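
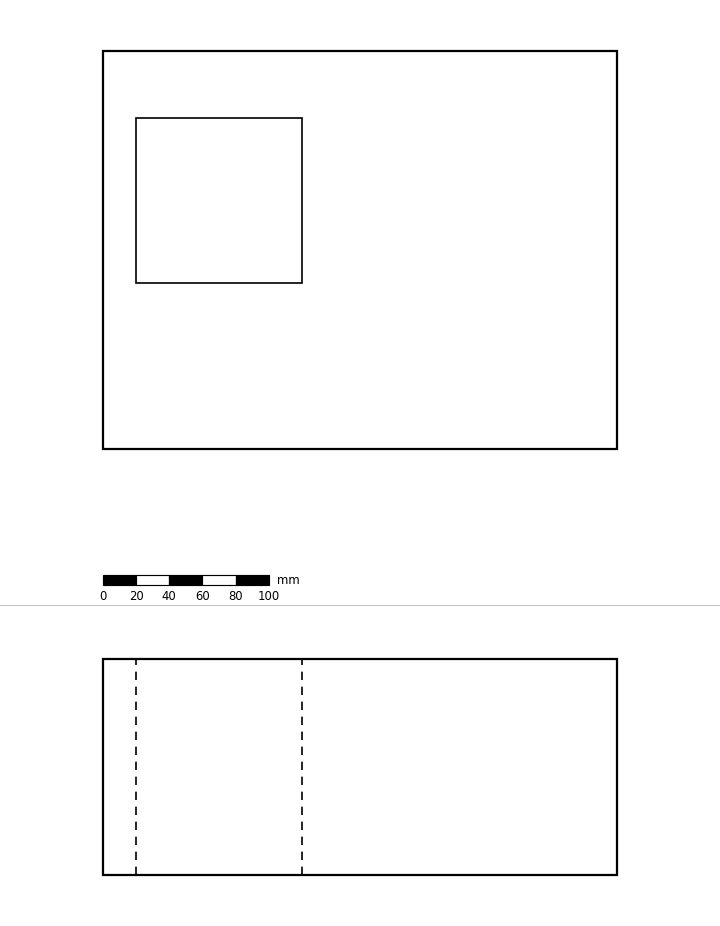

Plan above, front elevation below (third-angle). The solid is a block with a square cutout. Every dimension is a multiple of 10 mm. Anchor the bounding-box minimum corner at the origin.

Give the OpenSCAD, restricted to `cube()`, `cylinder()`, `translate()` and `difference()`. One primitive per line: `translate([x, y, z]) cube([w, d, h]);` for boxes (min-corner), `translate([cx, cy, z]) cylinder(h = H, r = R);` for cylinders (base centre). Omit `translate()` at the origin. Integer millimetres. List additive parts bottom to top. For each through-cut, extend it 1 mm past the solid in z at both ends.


difference() {
  cube([310, 240, 130]);
  translate([20, 100, -1]) cube([100, 100, 132]);
}


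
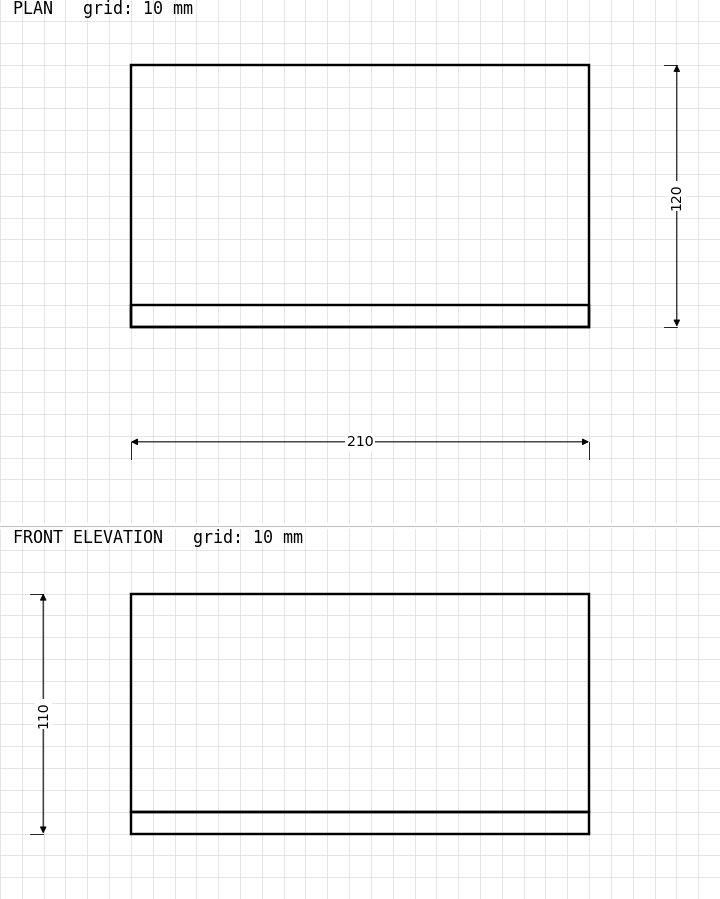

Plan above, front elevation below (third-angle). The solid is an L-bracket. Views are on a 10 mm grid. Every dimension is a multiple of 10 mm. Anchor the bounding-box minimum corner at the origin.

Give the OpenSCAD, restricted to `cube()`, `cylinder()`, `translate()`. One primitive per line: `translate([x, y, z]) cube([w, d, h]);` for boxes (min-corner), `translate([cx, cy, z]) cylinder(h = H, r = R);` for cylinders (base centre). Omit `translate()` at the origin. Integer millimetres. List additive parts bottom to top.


cube([210, 120, 10]);
translate([0, 0, 10]) cube([210, 10, 100]);


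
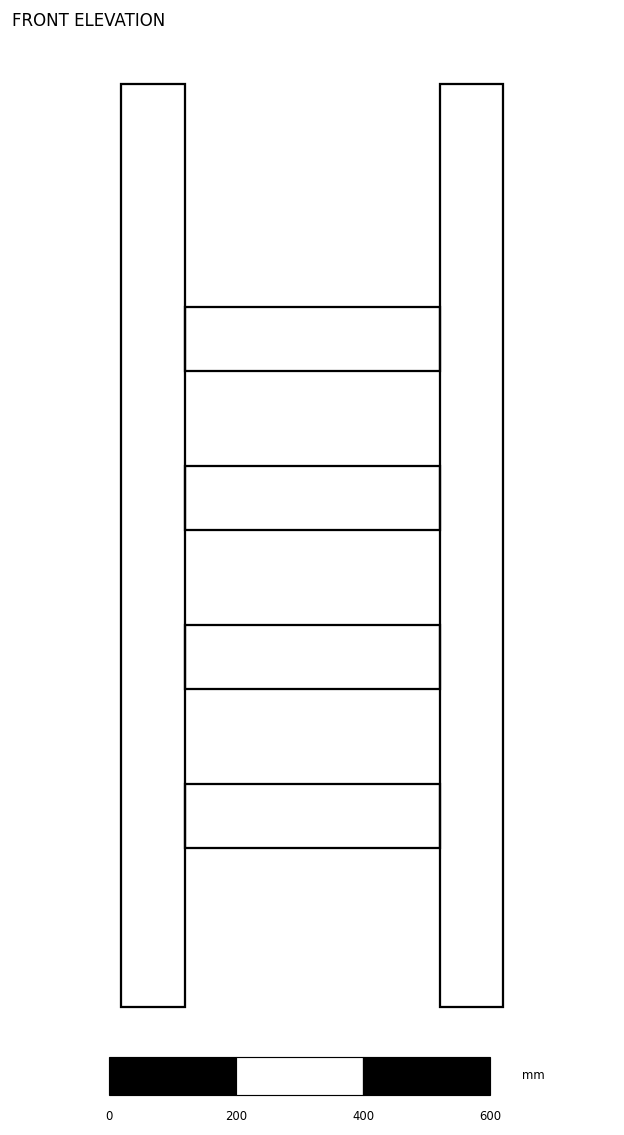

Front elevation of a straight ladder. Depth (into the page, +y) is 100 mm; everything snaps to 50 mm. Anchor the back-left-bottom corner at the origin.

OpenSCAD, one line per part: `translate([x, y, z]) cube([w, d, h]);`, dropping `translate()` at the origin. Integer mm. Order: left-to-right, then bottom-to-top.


cube([100, 100, 1450]);
translate([100, 0, 250]) cube([400, 100, 100]);
translate([100, 0, 500]) cube([400, 100, 100]);
translate([100, 0, 750]) cube([400, 100, 100]);
translate([100, 0, 1000]) cube([400, 100, 100]);
translate([500, 0, 0]) cube([100, 100, 1450]);


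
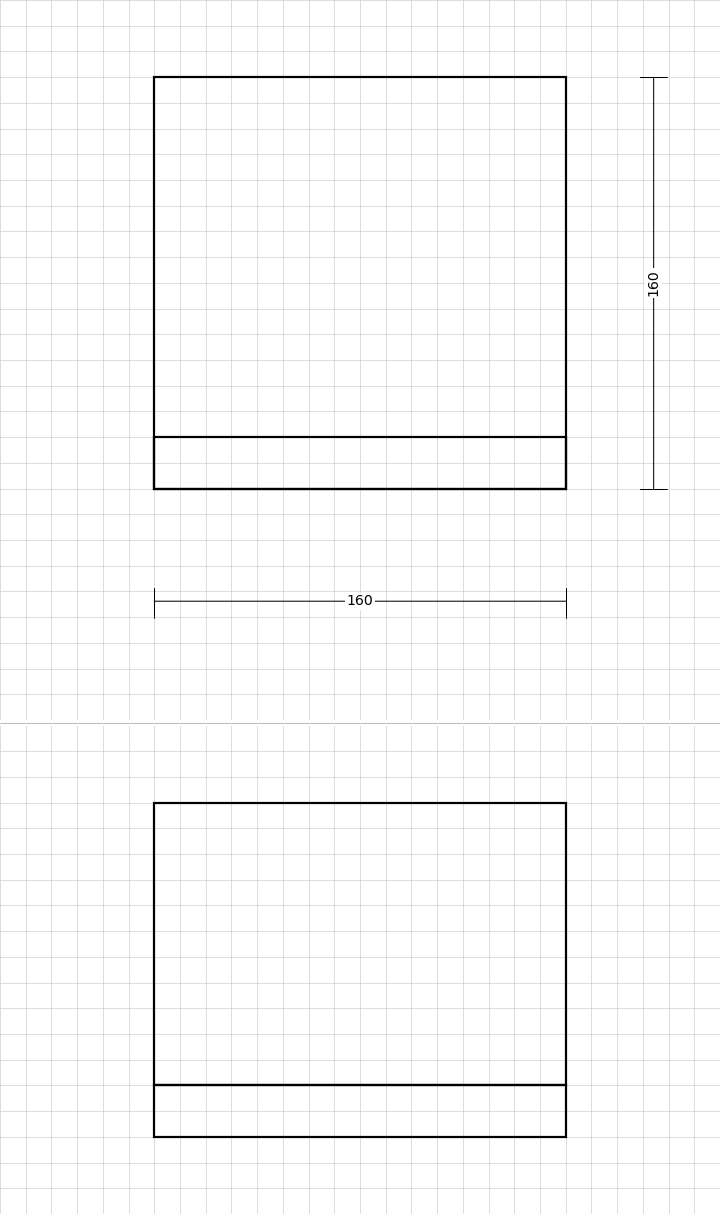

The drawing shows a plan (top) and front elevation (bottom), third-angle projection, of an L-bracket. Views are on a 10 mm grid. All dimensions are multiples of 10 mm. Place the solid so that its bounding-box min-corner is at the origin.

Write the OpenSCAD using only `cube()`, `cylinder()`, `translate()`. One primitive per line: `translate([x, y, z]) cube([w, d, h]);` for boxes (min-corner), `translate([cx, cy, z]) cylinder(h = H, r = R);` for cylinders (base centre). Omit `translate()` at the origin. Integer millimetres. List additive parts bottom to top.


cube([160, 160, 20]);
translate([0, 0, 20]) cube([160, 20, 110]);


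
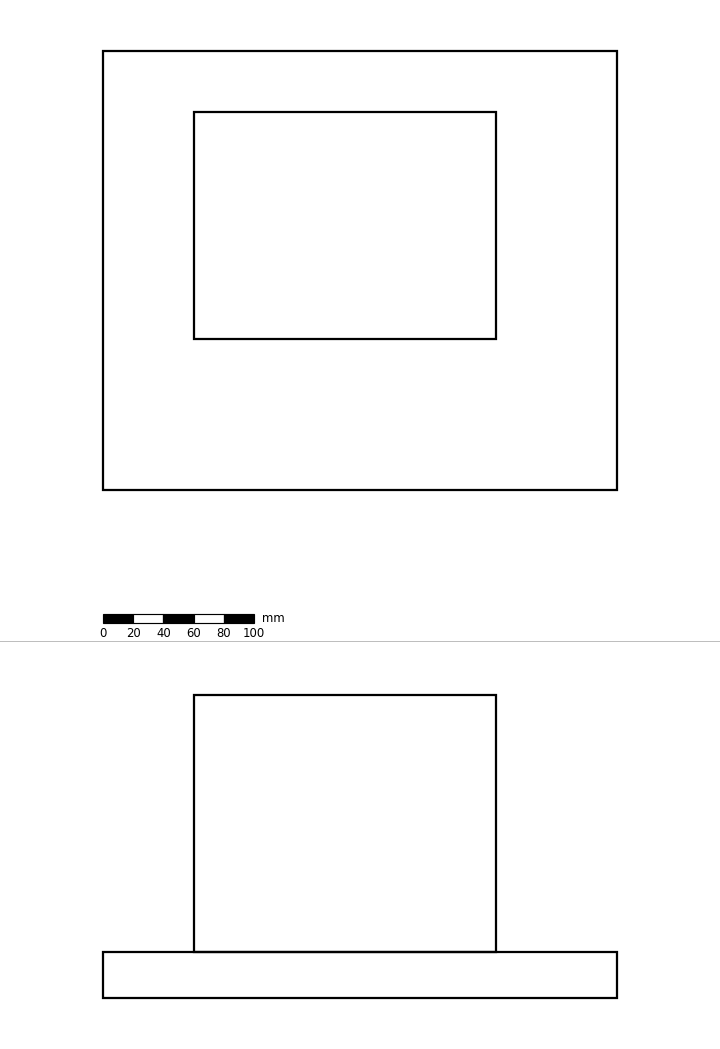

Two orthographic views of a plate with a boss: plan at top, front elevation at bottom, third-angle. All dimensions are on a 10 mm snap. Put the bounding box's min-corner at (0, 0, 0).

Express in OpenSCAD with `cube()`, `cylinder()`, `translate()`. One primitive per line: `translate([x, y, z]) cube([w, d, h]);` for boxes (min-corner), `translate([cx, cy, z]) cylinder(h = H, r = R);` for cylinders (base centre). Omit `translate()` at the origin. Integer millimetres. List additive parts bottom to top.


cube([340, 290, 30]);
translate([60, 100, 30]) cube([200, 150, 170]);


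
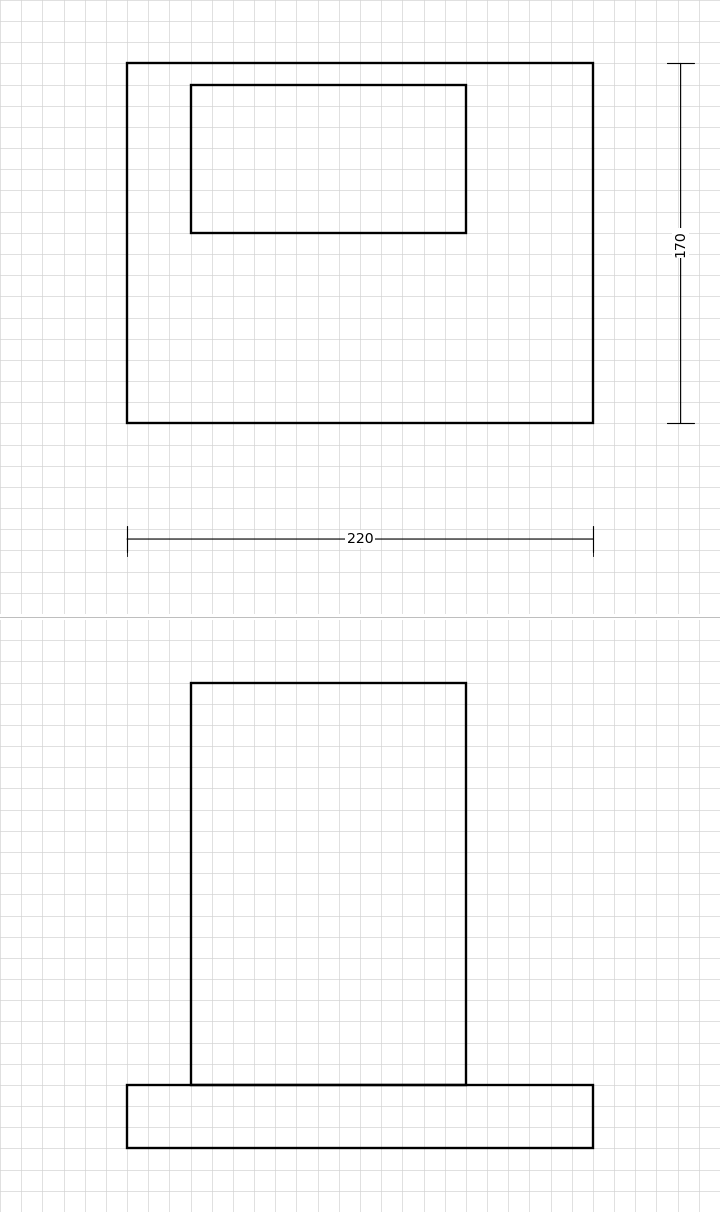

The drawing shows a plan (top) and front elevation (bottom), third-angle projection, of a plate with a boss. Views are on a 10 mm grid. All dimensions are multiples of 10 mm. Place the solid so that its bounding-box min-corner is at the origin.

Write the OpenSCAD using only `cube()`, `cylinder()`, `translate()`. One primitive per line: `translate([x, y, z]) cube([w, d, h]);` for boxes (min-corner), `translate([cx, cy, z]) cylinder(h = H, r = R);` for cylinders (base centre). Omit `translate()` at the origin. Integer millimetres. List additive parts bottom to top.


cube([220, 170, 30]);
translate([30, 90, 30]) cube([130, 70, 190]);


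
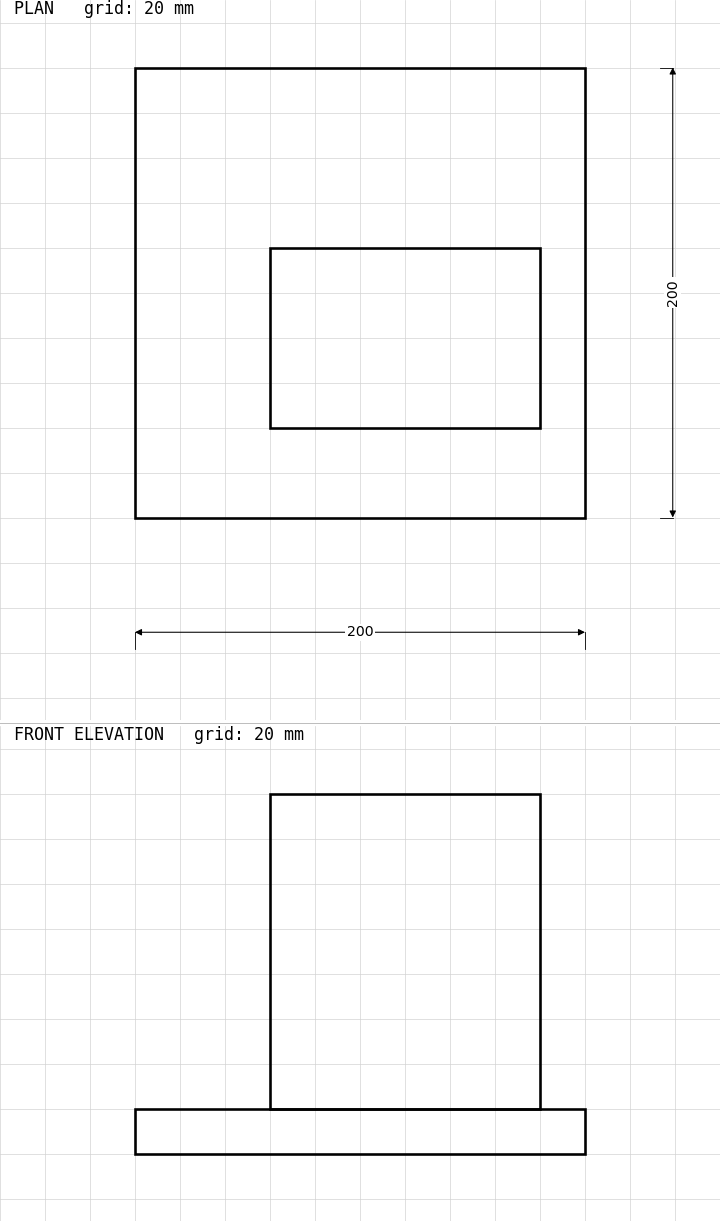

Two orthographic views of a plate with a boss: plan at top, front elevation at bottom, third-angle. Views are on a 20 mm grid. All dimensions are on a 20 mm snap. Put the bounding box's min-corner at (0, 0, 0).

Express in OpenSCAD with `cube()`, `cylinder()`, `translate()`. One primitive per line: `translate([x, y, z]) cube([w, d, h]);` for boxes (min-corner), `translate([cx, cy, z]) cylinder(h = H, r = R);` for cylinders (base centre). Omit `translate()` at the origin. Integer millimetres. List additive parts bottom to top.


cube([200, 200, 20]);
translate([60, 40, 20]) cube([120, 80, 140]);


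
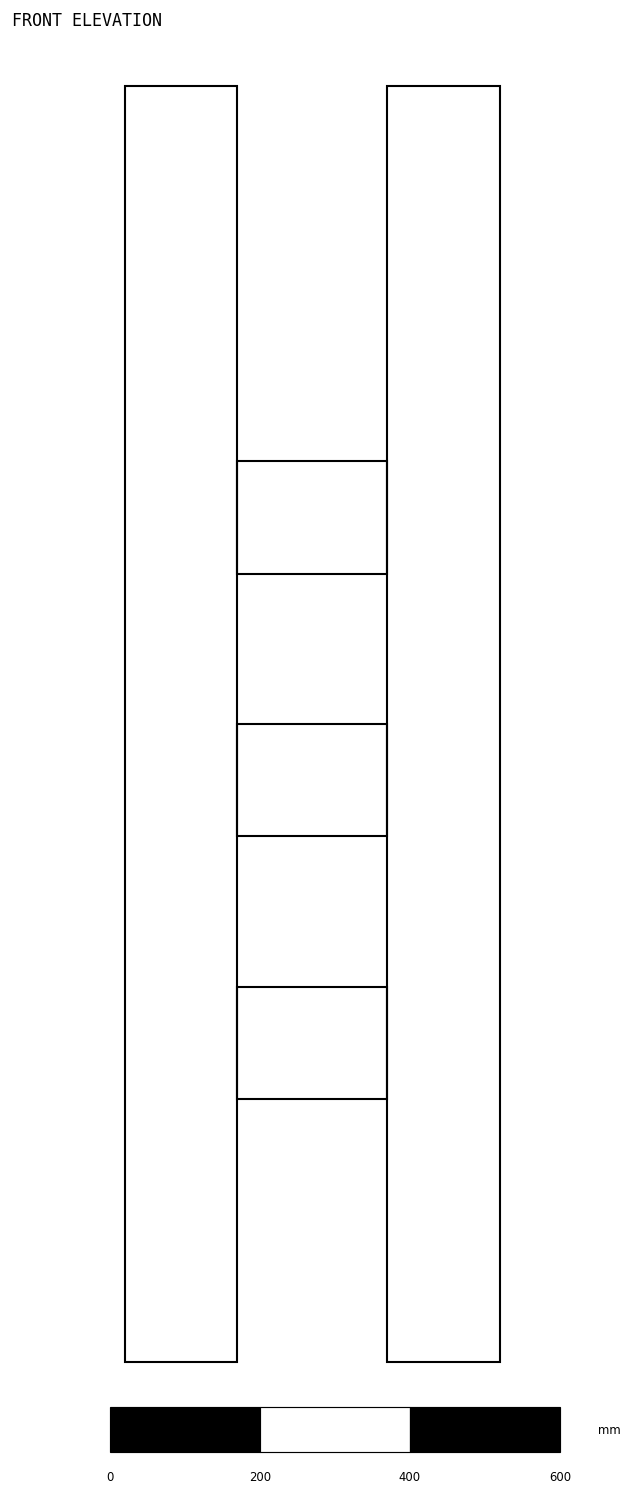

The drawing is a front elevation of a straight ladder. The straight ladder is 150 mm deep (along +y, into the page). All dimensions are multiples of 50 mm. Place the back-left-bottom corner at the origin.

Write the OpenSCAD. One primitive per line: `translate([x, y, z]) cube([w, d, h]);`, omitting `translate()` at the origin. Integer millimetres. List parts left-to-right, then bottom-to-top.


cube([150, 150, 1700]);
translate([150, 0, 350]) cube([200, 150, 150]);
translate([150, 0, 700]) cube([200, 150, 150]);
translate([150, 0, 1050]) cube([200, 150, 150]);
translate([350, 0, 0]) cube([150, 150, 1700]);


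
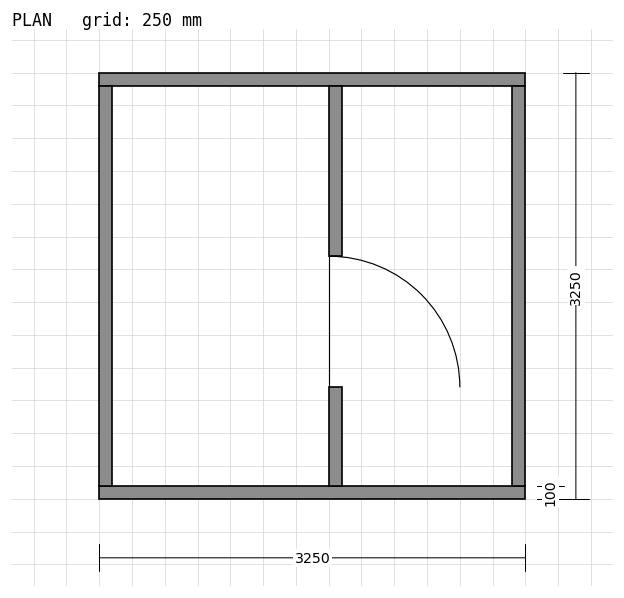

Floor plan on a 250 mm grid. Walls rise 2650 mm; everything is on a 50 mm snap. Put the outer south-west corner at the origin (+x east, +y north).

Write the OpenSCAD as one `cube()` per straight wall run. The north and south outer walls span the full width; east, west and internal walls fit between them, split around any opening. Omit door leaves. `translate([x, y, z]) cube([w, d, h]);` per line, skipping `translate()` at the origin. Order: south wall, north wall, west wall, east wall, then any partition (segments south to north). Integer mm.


cube([3250, 100, 2650]);
translate([0, 3150, 0]) cube([3250, 100, 2650]);
translate([0, 100, 0]) cube([100, 3050, 2650]);
translate([3150, 100, 0]) cube([100, 3050, 2650]);
translate([1750, 100, 0]) cube([100, 750, 2650]);
translate([1750, 1850, 0]) cube([100, 1300, 2650]);


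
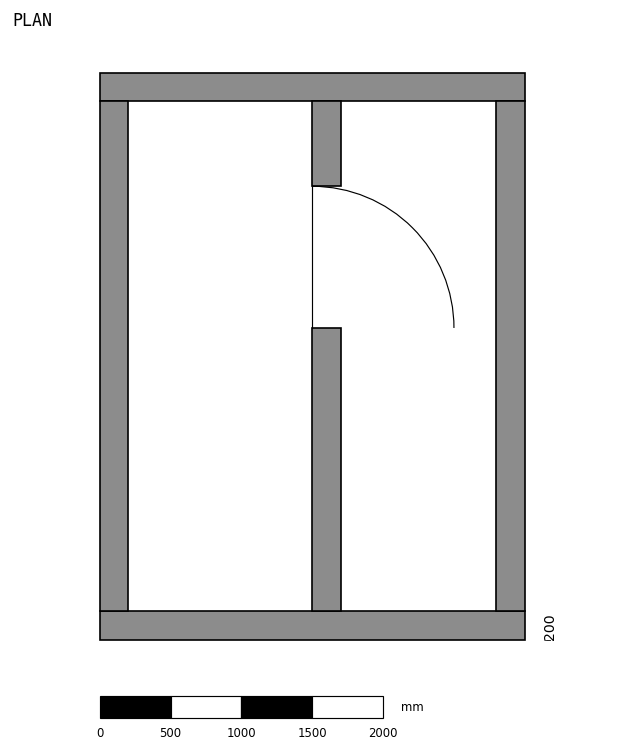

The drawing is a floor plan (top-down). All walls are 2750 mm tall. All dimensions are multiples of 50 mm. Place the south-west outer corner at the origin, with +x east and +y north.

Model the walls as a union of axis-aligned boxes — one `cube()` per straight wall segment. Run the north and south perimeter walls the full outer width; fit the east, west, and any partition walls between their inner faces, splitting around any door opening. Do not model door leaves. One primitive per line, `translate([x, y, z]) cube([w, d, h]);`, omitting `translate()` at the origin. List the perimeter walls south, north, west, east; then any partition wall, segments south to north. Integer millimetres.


cube([3000, 200, 2750]);
translate([0, 3800, 0]) cube([3000, 200, 2750]);
translate([0, 200, 0]) cube([200, 3600, 2750]);
translate([2800, 200, 0]) cube([200, 3600, 2750]);
translate([1500, 200, 0]) cube([200, 2000, 2750]);
translate([1500, 3200, 0]) cube([200, 600, 2750]);


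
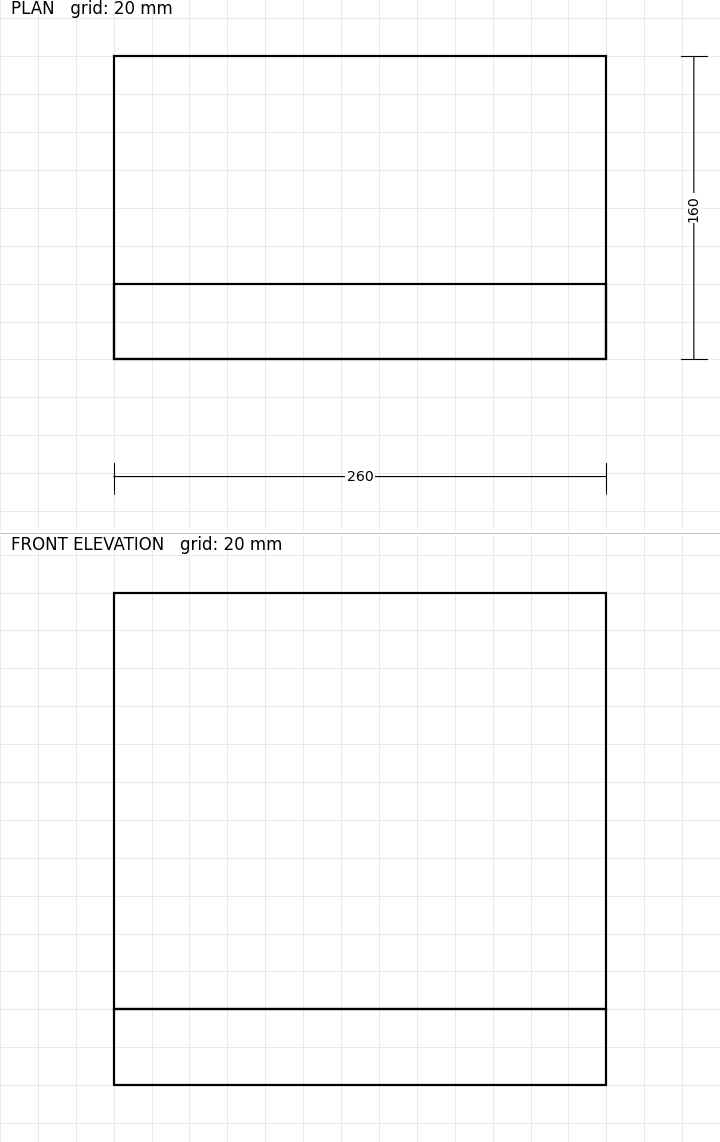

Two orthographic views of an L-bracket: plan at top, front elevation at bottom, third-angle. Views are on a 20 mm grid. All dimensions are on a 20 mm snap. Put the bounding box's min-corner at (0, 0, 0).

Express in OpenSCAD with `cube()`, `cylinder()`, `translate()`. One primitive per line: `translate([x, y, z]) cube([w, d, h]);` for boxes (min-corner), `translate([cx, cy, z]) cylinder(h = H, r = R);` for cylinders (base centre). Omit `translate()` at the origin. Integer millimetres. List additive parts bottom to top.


cube([260, 160, 40]);
translate([0, 0, 40]) cube([260, 40, 220]);


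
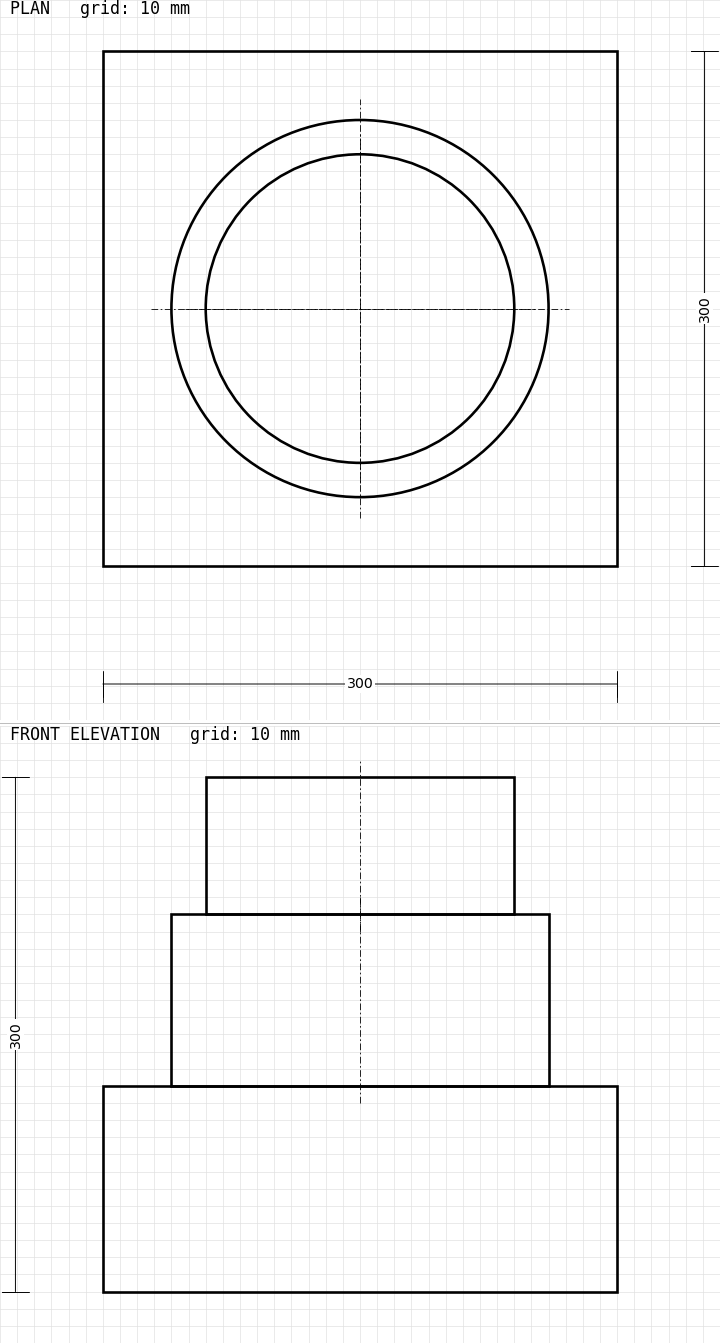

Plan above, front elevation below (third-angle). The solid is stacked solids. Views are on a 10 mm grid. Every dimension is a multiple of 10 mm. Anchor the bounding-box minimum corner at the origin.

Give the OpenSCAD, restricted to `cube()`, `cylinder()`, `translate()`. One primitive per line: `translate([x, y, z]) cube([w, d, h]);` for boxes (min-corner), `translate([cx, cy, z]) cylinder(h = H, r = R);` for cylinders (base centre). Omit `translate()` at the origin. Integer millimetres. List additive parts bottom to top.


cube([300, 300, 120]);
translate([150, 150, 120]) cylinder(h = 100, r = 110);
translate([150, 150, 220]) cylinder(h = 80, r = 90);


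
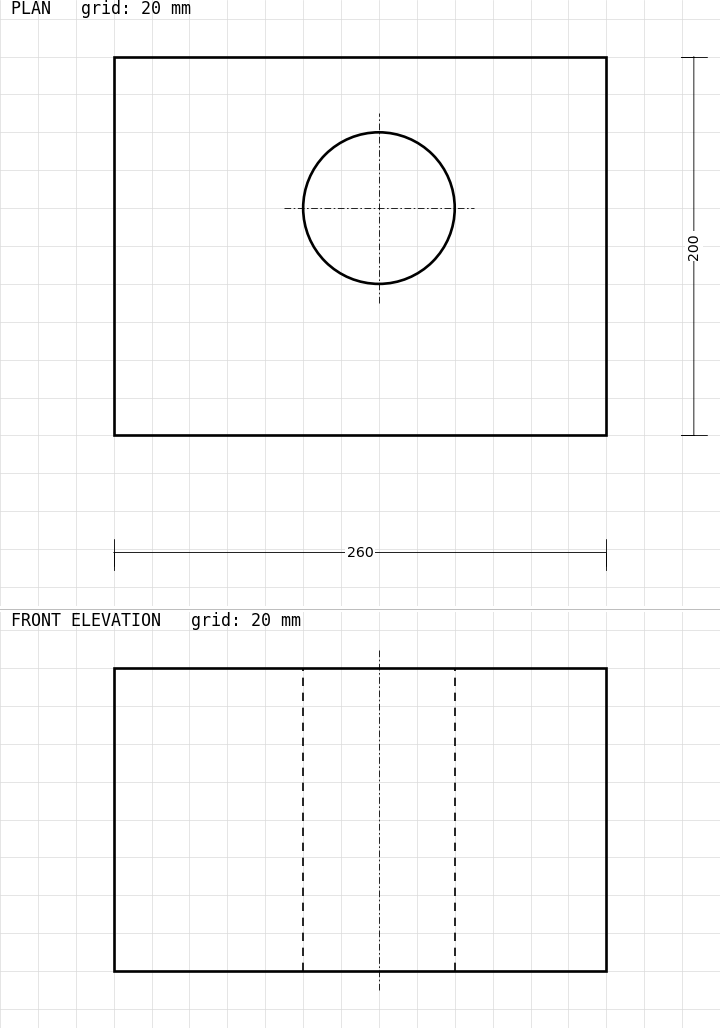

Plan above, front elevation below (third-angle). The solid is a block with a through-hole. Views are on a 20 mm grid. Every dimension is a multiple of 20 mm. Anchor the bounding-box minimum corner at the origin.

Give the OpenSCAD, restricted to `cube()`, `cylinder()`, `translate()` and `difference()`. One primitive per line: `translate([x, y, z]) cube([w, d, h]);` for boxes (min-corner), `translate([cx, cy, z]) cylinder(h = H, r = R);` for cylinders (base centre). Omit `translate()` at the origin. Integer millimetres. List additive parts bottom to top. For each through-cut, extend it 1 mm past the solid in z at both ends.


difference() {
  cube([260, 200, 160]);
  translate([140, 120, -1]) cylinder(h = 162, r = 40);
}


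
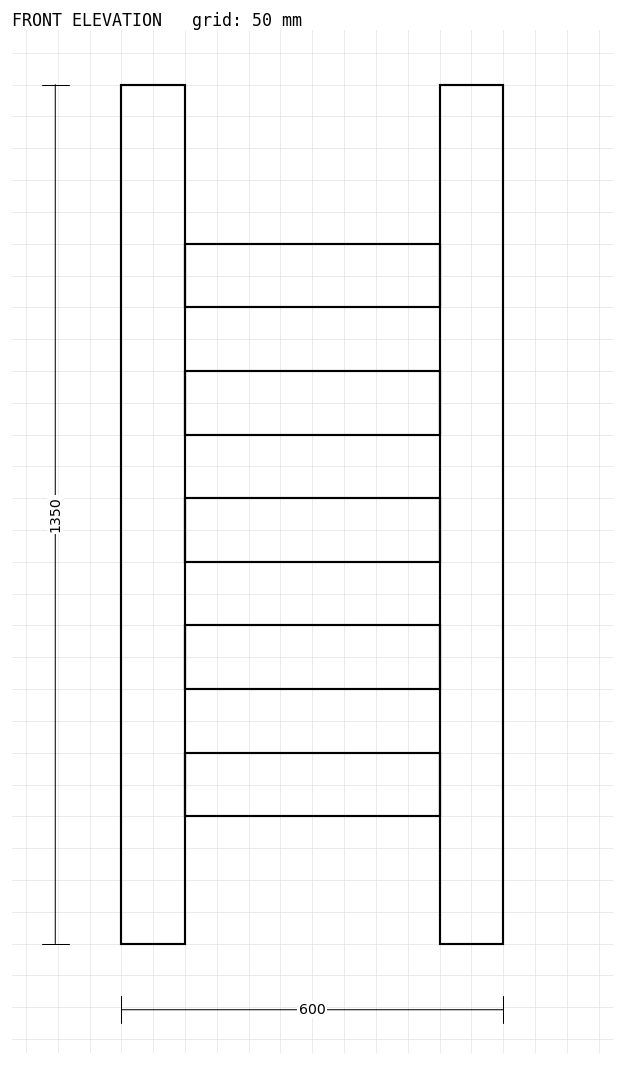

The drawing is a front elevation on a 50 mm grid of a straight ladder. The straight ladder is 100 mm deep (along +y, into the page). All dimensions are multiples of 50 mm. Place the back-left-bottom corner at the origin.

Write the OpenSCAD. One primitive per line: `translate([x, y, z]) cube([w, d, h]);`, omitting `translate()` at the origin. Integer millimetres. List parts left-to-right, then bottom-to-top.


cube([100, 100, 1350]);
translate([100, 0, 200]) cube([400, 100, 100]);
translate([100, 0, 400]) cube([400, 100, 100]);
translate([100, 0, 600]) cube([400, 100, 100]);
translate([100, 0, 800]) cube([400, 100, 100]);
translate([100, 0, 1000]) cube([400, 100, 100]);
translate([500, 0, 0]) cube([100, 100, 1350]);


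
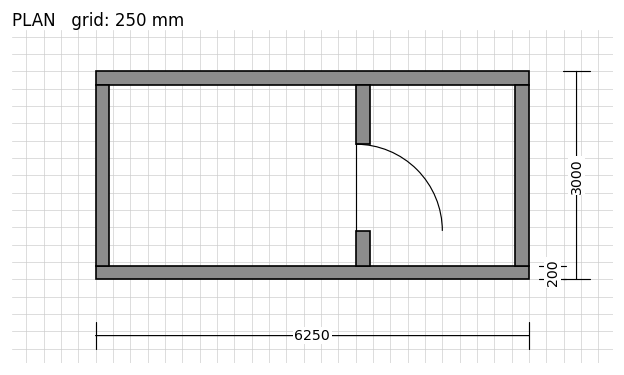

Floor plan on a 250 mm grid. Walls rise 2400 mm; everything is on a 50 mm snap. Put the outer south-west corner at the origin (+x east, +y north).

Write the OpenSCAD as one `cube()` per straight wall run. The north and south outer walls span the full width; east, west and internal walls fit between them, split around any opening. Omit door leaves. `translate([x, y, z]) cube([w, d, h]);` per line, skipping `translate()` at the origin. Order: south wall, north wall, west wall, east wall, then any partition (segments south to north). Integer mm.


cube([6250, 200, 2400]);
translate([0, 2800, 0]) cube([6250, 200, 2400]);
translate([0, 200, 0]) cube([200, 2600, 2400]);
translate([6050, 200, 0]) cube([200, 2600, 2400]);
translate([3750, 200, 0]) cube([200, 500, 2400]);
translate([3750, 1950, 0]) cube([200, 850, 2400]);


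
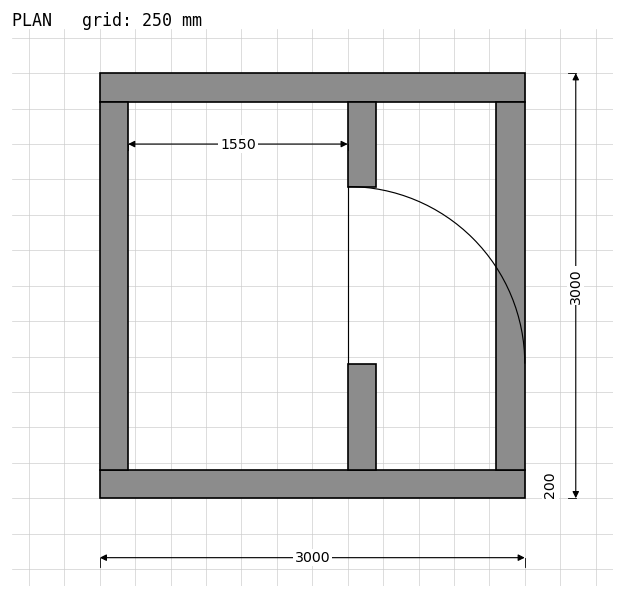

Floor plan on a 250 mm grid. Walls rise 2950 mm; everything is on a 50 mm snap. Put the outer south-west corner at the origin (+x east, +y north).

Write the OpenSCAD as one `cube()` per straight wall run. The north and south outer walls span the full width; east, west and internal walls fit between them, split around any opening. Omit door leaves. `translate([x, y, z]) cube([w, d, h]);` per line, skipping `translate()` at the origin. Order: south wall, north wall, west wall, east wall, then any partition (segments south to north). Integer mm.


cube([3000, 200, 2950]);
translate([0, 2800, 0]) cube([3000, 200, 2950]);
translate([0, 200, 0]) cube([200, 2600, 2950]);
translate([2800, 200, 0]) cube([200, 2600, 2950]);
translate([1750, 200, 0]) cube([200, 750, 2950]);
translate([1750, 2200, 0]) cube([200, 600, 2950]);


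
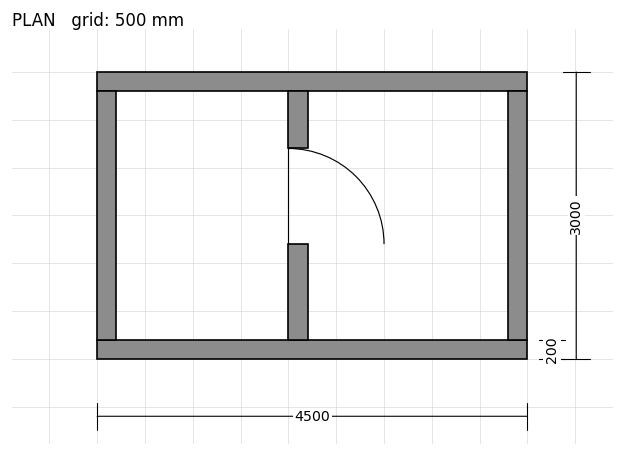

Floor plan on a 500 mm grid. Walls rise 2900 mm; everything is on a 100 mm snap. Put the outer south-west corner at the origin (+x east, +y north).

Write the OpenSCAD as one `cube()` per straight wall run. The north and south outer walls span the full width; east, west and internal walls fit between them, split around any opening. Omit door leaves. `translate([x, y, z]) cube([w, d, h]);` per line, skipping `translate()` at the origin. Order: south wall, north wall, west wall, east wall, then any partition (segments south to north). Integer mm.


cube([4500, 200, 2900]);
translate([0, 2800, 0]) cube([4500, 200, 2900]);
translate([0, 200, 0]) cube([200, 2600, 2900]);
translate([4300, 200, 0]) cube([200, 2600, 2900]);
translate([2000, 200, 0]) cube([200, 1000, 2900]);
translate([2000, 2200, 0]) cube([200, 600, 2900]);


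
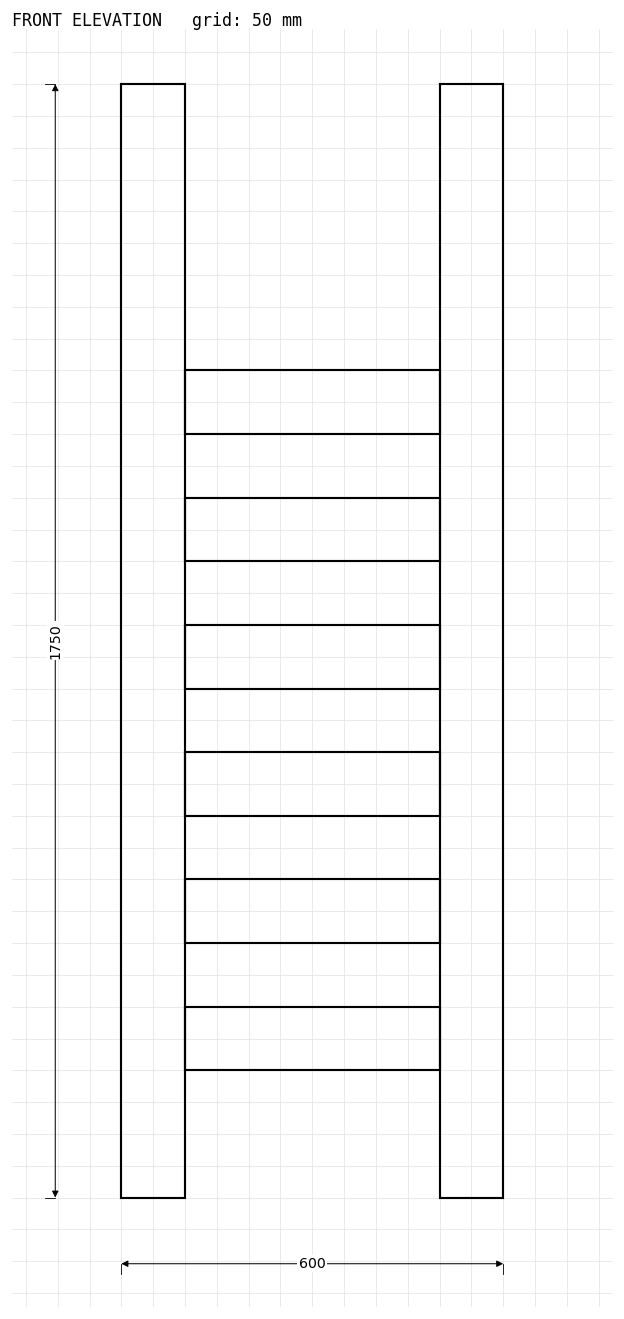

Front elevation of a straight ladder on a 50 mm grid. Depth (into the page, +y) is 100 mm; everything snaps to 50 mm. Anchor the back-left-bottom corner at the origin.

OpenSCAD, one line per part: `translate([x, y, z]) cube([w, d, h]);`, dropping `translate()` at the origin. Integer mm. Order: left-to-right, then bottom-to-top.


cube([100, 100, 1750]);
translate([100, 0, 200]) cube([400, 100, 100]);
translate([100, 0, 400]) cube([400, 100, 100]);
translate([100, 0, 600]) cube([400, 100, 100]);
translate([100, 0, 800]) cube([400, 100, 100]);
translate([100, 0, 1000]) cube([400, 100, 100]);
translate([100, 0, 1200]) cube([400, 100, 100]);
translate([500, 0, 0]) cube([100, 100, 1750]);


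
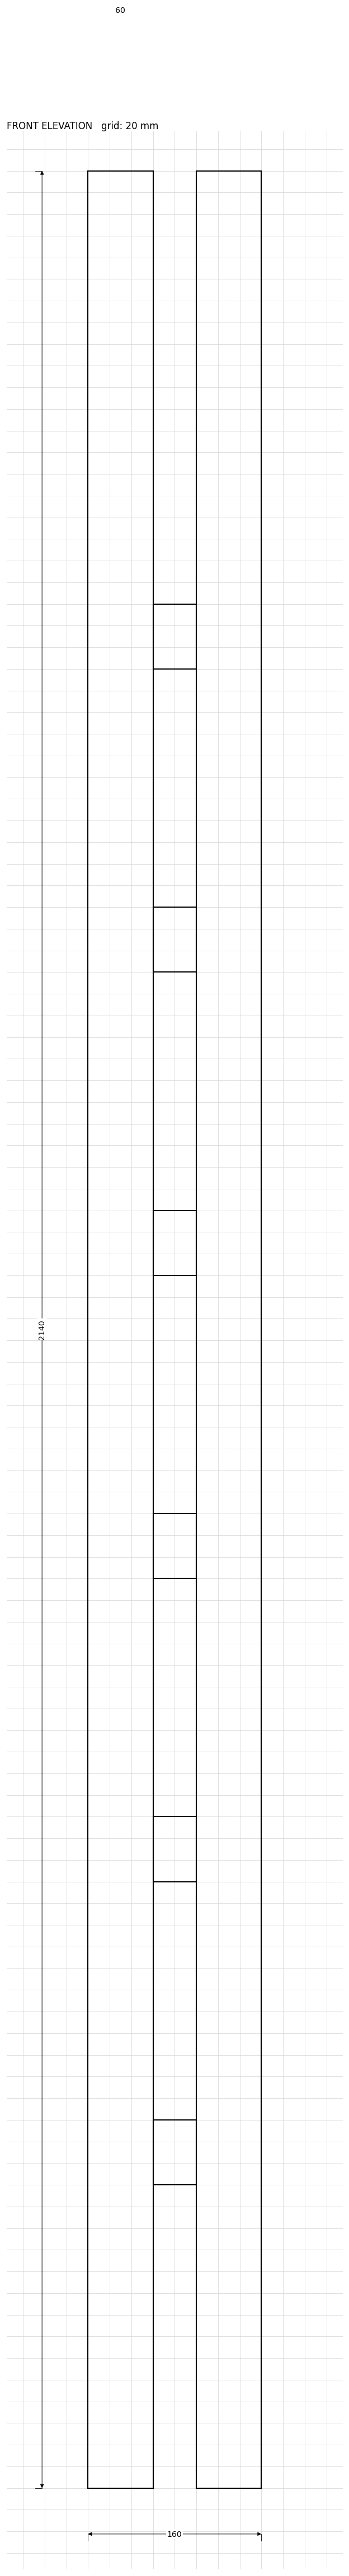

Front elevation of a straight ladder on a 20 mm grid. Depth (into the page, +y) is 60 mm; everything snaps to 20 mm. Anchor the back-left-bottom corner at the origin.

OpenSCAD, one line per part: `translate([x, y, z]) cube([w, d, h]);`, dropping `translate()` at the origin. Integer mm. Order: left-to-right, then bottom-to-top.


cube([60, 60, 2140]);
translate([60, 0, 280]) cube([40, 60, 60]);
translate([60, 0, 560]) cube([40, 60, 60]);
translate([60, 0, 840]) cube([40, 60, 60]);
translate([60, 0, 1120]) cube([40, 60, 60]);
translate([60, 0, 1400]) cube([40, 60, 60]);
translate([60, 0, 1680]) cube([40, 60, 60]);
translate([100, 0, 0]) cube([60, 60, 2140]);


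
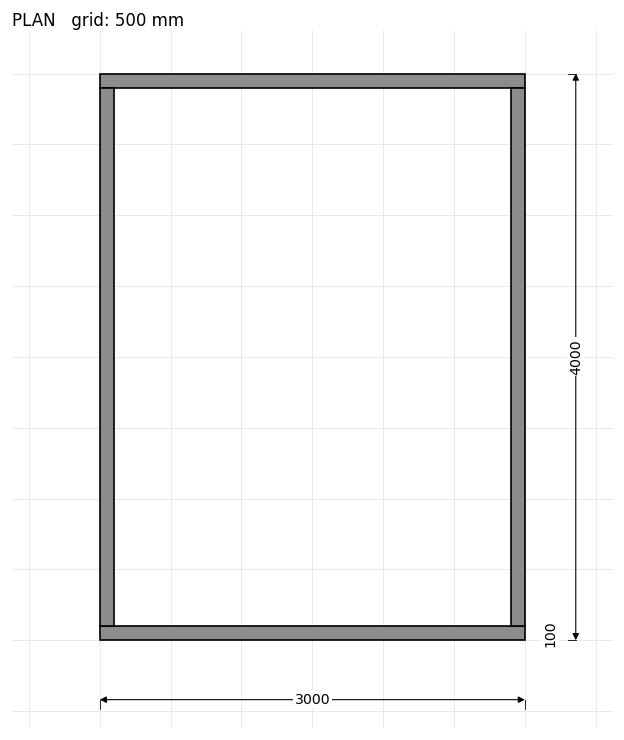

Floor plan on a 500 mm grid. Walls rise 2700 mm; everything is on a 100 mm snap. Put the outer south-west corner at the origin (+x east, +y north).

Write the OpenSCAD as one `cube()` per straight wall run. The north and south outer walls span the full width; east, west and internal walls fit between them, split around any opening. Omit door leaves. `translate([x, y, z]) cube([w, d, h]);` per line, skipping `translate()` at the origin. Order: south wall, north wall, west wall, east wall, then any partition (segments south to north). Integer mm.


cube([3000, 100, 2700]);
translate([0, 3900, 0]) cube([3000, 100, 2700]);
translate([0, 100, 0]) cube([100, 3800, 2700]);
translate([2900, 100, 0]) cube([100, 3800, 2700]);


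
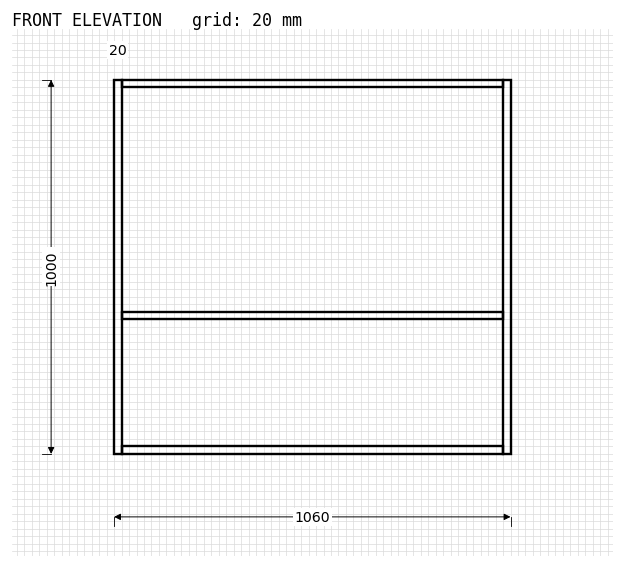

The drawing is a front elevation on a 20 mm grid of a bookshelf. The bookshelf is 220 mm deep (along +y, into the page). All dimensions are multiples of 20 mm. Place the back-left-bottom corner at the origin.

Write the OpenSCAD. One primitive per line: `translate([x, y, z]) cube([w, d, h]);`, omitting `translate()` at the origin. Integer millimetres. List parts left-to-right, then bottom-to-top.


cube([20, 220, 1000]);
translate([20, 0, 0]) cube([1020, 220, 20]);
translate([20, 0, 360]) cube([1020, 220, 20]);
translate([20, 0, 980]) cube([1020, 220, 20]);
translate([1040, 0, 0]) cube([20, 220, 1000]);


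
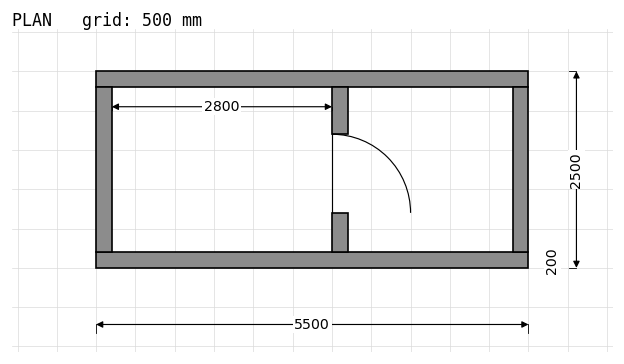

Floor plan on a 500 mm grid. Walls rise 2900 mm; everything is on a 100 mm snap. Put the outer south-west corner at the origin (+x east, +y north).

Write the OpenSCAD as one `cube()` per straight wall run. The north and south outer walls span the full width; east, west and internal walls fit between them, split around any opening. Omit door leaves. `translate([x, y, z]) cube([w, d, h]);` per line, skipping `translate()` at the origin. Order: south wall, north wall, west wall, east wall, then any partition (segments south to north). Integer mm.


cube([5500, 200, 2900]);
translate([0, 2300, 0]) cube([5500, 200, 2900]);
translate([0, 200, 0]) cube([200, 2100, 2900]);
translate([5300, 200, 0]) cube([200, 2100, 2900]);
translate([3000, 200, 0]) cube([200, 500, 2900]);
translate([3000, 1700, 0]) cube([200, 600, 2900]);


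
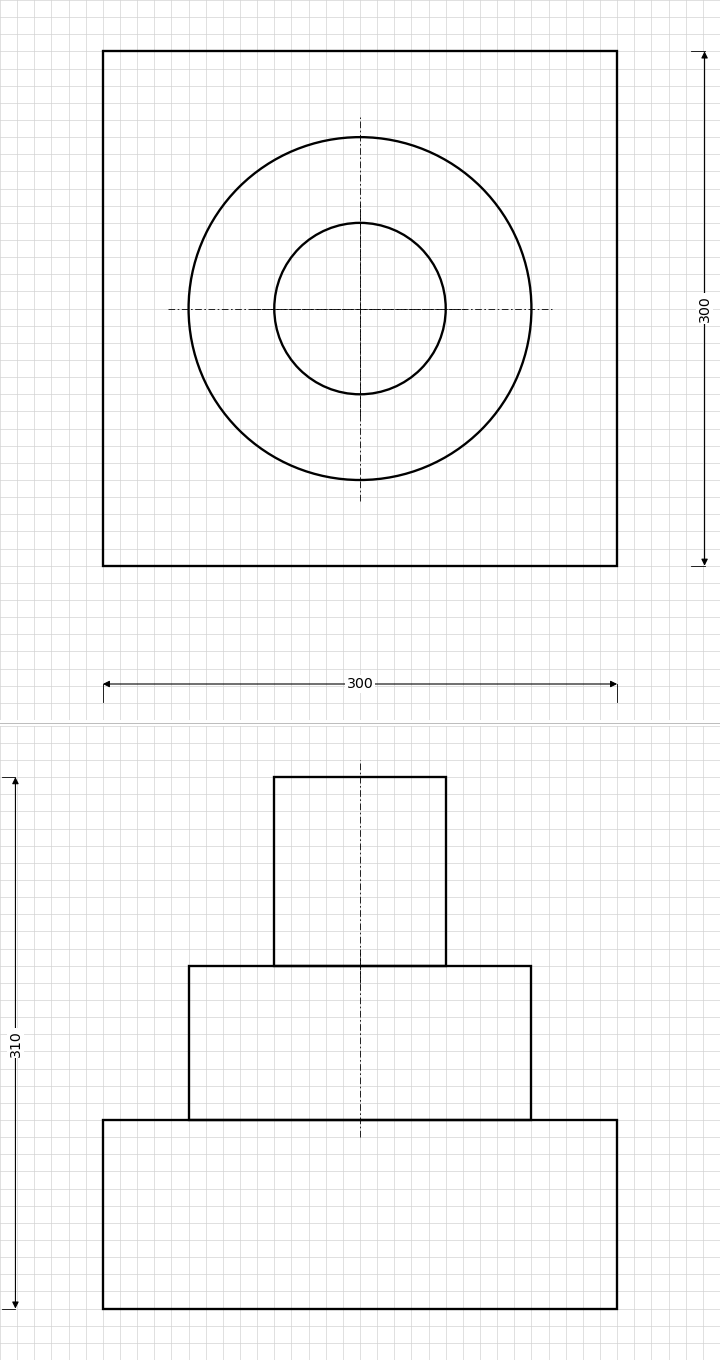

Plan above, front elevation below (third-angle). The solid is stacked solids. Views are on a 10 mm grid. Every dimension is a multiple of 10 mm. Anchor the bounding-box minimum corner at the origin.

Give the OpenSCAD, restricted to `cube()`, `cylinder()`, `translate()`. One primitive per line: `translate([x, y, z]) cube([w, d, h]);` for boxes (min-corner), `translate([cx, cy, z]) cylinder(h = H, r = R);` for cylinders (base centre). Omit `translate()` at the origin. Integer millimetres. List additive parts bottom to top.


cube([300, 300, 110]);
translate([150, 150, 110]) cylinder(h = 90, r = 100);
translate([150, 150, 200]) cylinder(h = 110, r = 50);


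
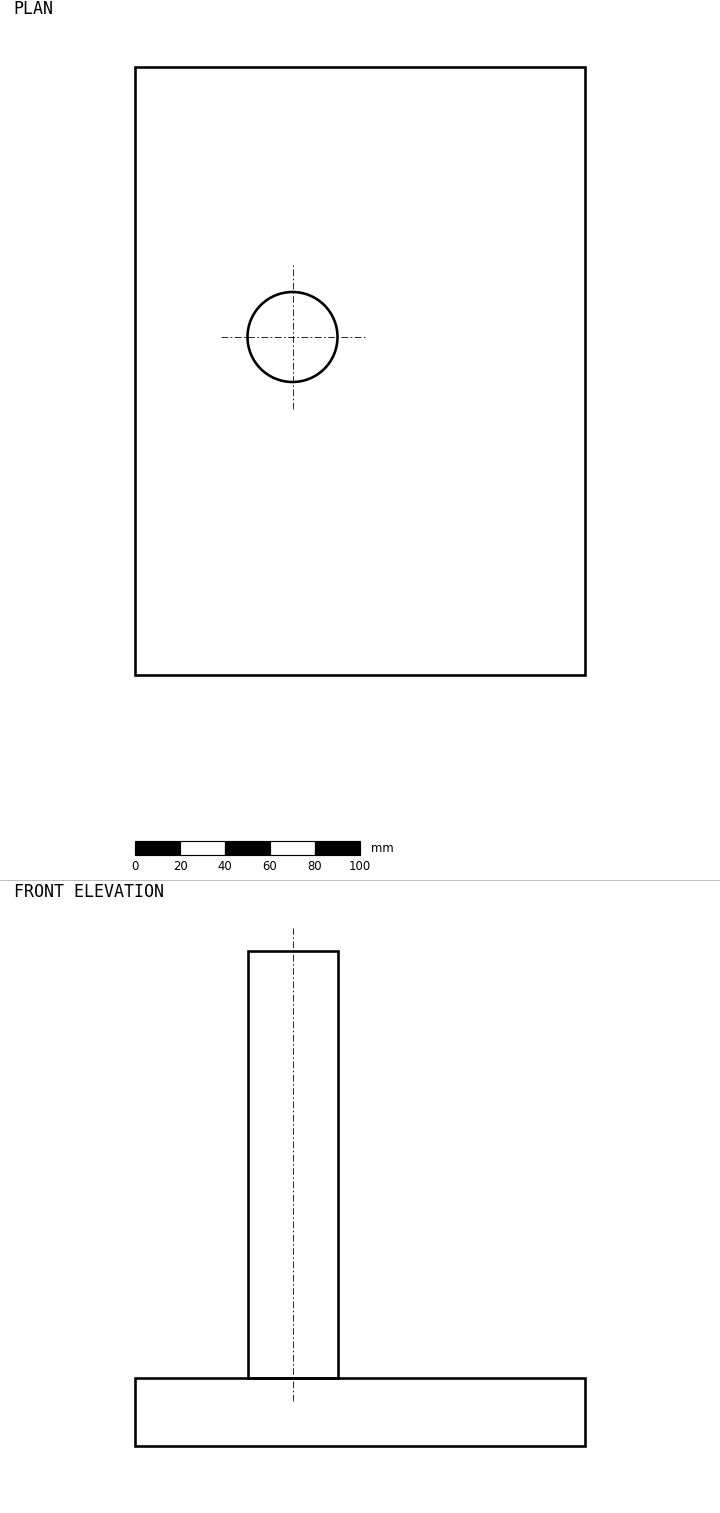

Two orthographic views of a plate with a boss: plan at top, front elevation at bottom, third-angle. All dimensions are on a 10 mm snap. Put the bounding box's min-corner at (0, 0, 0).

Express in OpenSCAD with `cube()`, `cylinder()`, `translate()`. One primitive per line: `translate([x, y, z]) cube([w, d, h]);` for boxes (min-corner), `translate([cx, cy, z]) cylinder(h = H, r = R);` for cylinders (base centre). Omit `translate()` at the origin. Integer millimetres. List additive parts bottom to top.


cube([200, 270, 30]);
translate([70, 150, 30]) cylinder(h = 190, r = 20);


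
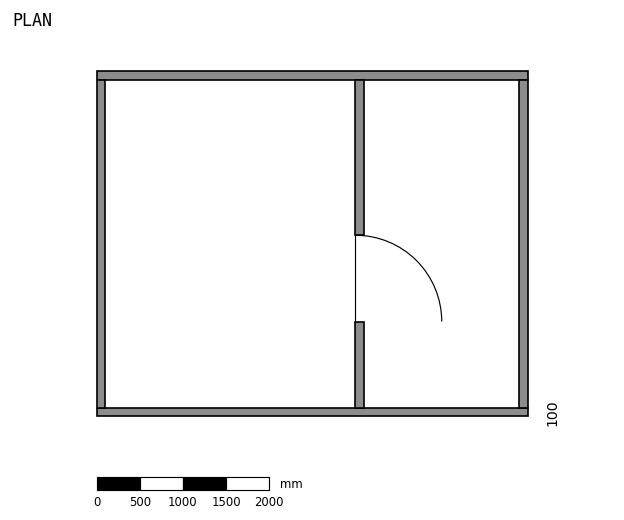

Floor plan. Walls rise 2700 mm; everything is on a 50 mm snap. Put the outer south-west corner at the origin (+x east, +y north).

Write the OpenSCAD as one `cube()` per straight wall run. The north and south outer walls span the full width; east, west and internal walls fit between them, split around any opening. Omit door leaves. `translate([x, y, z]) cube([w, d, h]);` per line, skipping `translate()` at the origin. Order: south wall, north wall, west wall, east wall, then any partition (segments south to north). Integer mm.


cube([5000, 100, 2700]);
translate([0, 3900, 0]) cube([5000, 100, 2700]);
translate([0, 100, 0]) cube([100, 3800, 2700]);
translate([4900, 100, 0]) cube([100, 3800, 2700]);
translate([3000, 100, 0]) cube([100, 1000, 2700]);
translate([3000, 2100, 0]) cube([100, 1800, 2700]);


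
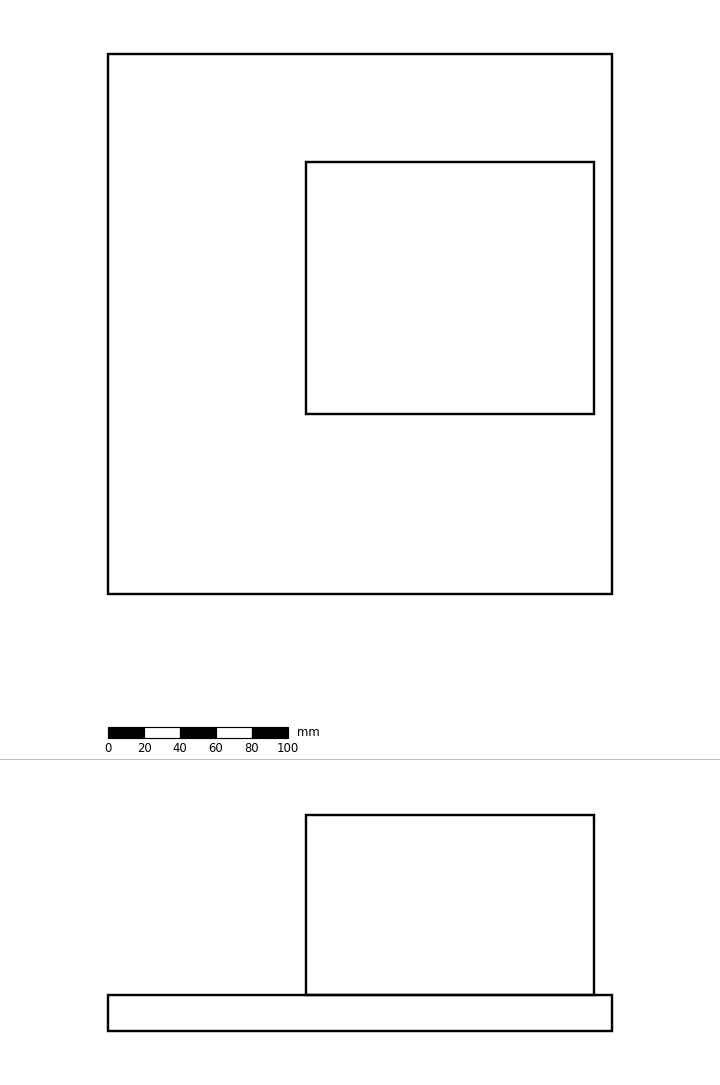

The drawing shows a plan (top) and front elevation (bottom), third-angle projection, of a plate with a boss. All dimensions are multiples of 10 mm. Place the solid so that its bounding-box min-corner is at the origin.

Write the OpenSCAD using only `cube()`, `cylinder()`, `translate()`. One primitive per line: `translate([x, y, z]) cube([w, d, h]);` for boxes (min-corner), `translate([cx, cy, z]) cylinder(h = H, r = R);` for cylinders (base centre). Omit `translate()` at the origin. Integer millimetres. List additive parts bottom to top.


cube([280, 300, 20]);
translate([110, 100, 20]) cube([160, 140, 100]);


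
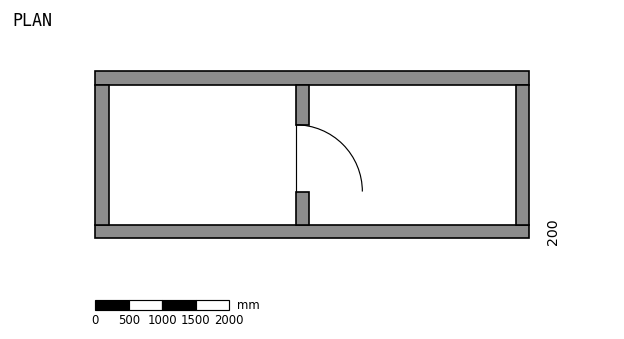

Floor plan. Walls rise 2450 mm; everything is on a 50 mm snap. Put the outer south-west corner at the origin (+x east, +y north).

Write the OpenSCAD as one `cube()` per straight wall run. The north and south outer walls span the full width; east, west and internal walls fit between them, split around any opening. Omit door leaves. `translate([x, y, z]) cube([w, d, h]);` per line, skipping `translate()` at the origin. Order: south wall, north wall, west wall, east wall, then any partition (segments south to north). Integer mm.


cube([6500, 200, 2450]);
translate([0, 2300, 0]) cube([6500, 200, 2450]);
translate([0, 200, 0]) cube([200, 2100, 2450]);
translate([6300, 200, 0]) cube([200, 2100, 2450]);
translate([3000, 200, 0]) cube([200, 500, 2450]);
translate([3000, 1700, 0]) cube([200, 600, 2450]);


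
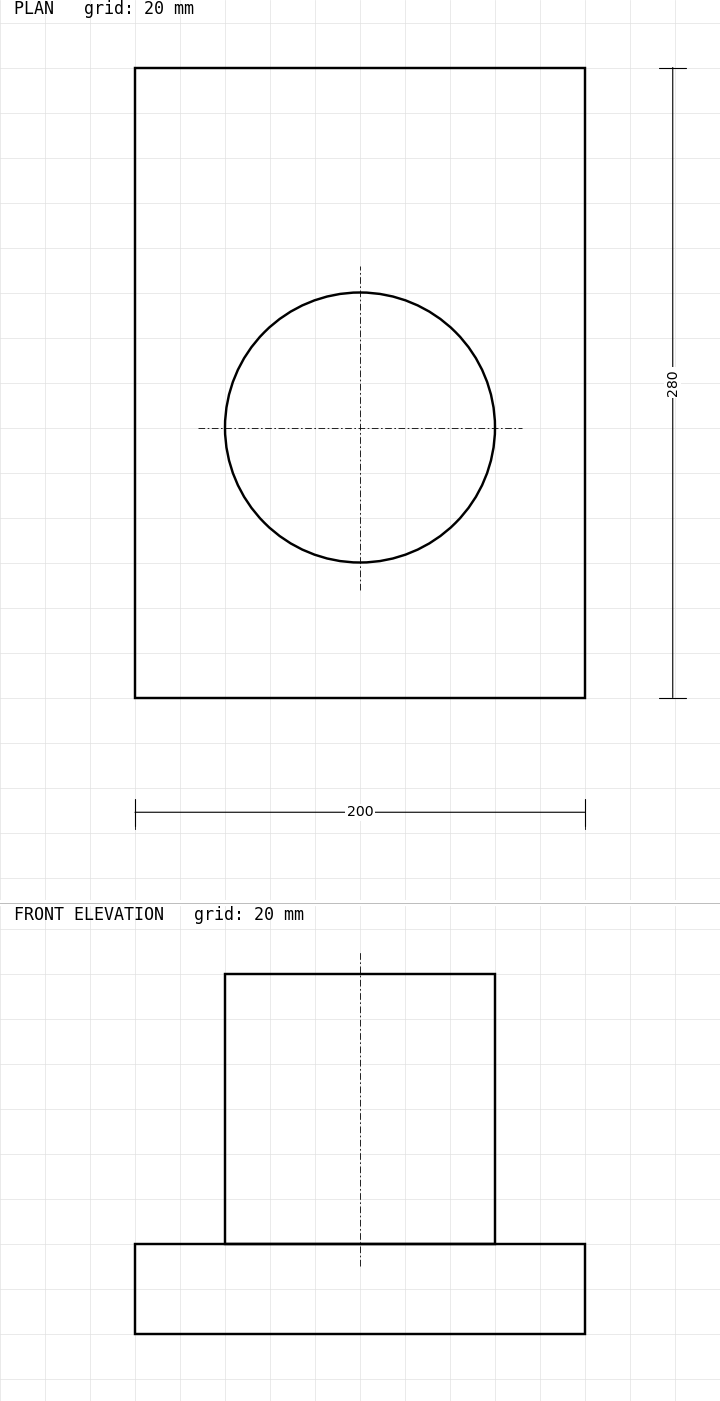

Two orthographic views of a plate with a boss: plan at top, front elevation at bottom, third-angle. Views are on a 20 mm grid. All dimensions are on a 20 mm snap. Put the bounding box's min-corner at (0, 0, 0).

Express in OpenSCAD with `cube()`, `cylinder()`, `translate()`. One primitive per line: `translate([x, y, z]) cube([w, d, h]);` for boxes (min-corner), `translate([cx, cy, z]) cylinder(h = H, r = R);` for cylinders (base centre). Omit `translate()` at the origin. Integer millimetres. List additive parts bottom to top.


cube([200, 280, 40]);
translate([100, 120, 40]) cylinder(h = 120, r = 60);


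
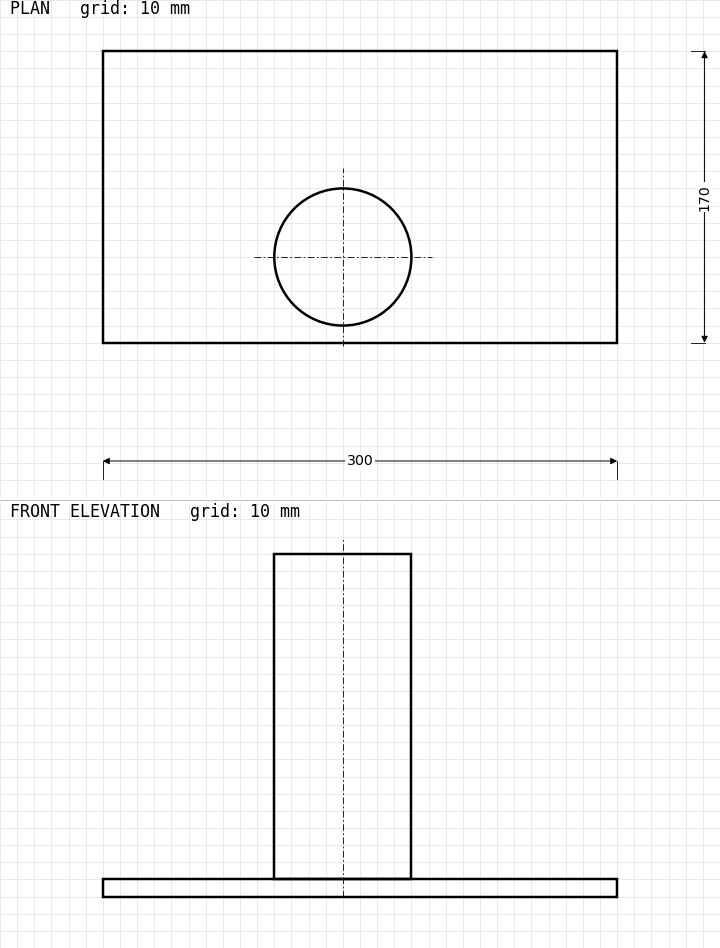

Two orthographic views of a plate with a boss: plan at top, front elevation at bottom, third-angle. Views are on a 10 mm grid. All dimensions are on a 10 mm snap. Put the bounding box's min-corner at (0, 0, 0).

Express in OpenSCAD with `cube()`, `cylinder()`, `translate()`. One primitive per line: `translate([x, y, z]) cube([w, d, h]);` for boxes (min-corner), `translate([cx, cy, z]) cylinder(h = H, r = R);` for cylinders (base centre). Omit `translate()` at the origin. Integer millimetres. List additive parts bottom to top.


cube([300, 170, 10]);
translate([140, 50, 10]) cylinder(h = 190, r = 40);


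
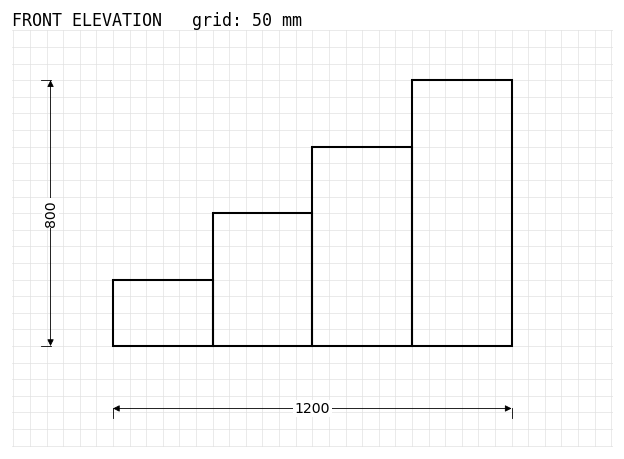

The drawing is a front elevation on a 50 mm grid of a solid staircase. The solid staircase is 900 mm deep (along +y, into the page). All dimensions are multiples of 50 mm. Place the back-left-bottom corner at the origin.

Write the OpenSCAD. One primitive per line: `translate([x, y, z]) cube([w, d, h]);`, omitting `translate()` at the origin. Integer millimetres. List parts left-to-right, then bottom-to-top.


cube([300, 900, 200]);
translate([300, 0, 0]) cube([300, 900, 400]);
translate([600, 0, 0]) cube([300, 900, 600]);
translate([900, 0, 0]) cube([300, 900, 800]);


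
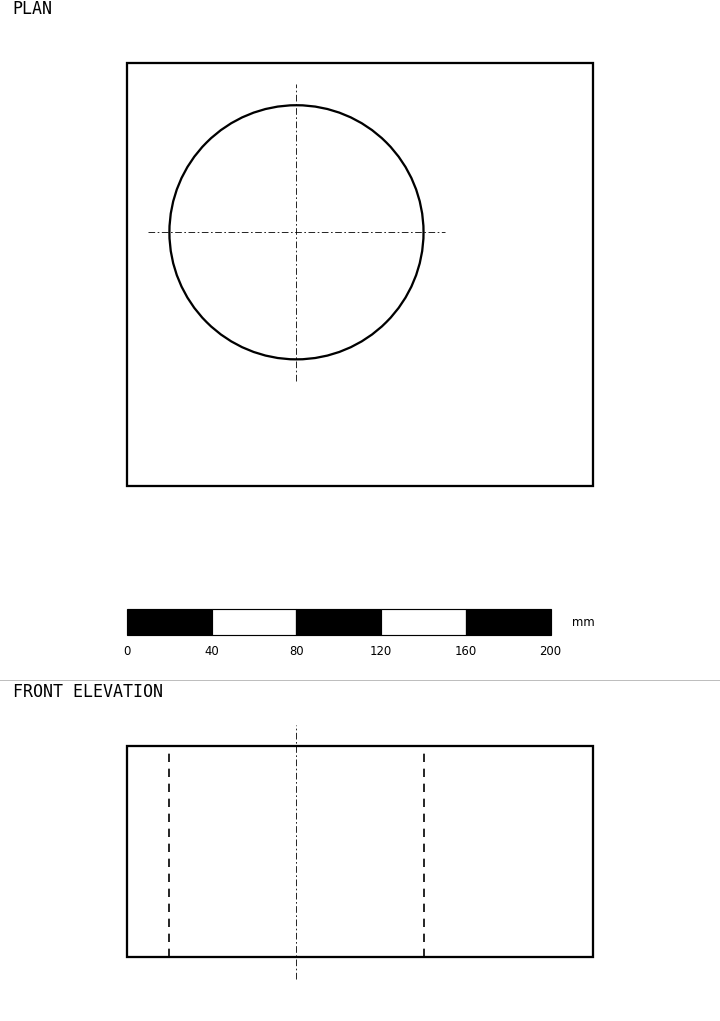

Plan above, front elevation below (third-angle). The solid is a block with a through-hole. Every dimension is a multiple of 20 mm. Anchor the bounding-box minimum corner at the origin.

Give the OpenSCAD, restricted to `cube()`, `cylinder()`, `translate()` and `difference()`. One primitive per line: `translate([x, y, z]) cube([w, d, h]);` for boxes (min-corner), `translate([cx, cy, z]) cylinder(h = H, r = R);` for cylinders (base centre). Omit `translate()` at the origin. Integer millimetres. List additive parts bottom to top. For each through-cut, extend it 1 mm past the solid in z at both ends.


difference() {
  cube([220, 200, 100]);
  translate([80, 120, -1]) cylinder(h = 102, r = 60);
}


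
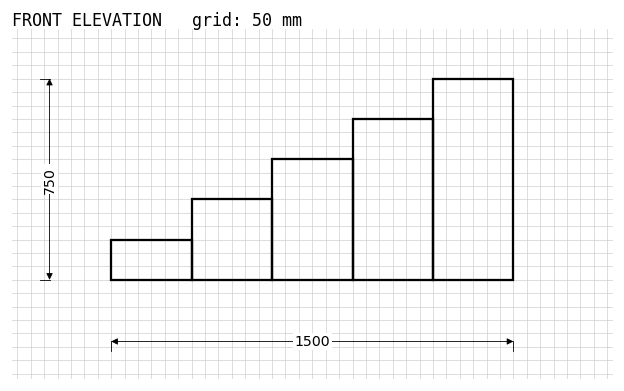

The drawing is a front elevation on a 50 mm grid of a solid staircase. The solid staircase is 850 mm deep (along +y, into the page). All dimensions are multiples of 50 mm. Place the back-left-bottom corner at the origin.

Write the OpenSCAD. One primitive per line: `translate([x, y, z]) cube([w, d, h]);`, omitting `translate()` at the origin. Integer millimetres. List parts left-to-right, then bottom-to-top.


cube([300, 850, 150]);
translate([300, 0, 0]) cube([300, 850, 300]);
translate([600, 0, 0]) cube([300, 850, 450]);
translate([900, 0, 0]) cube([300, 850, 600]);
translate([1200, 0, 0]) cube([300, 850, 750]);


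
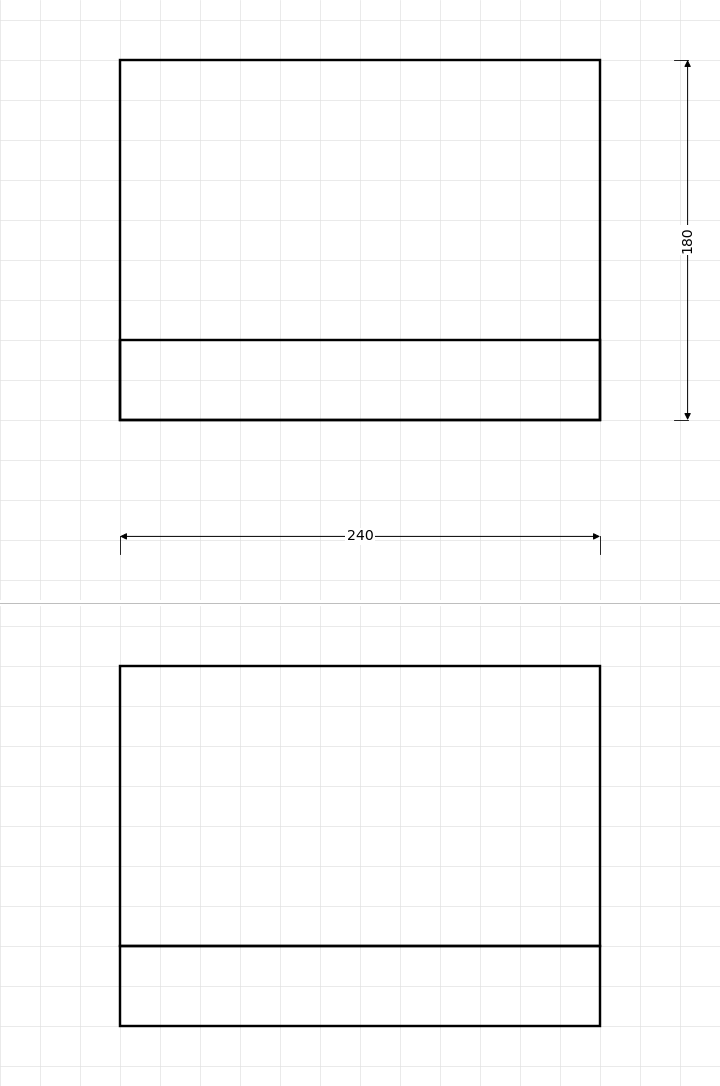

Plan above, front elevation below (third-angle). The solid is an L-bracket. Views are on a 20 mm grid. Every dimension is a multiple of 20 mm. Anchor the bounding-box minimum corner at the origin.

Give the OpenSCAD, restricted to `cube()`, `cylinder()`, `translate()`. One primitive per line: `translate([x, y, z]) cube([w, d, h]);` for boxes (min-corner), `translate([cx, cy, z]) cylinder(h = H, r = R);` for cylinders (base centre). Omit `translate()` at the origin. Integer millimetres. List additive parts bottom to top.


cube([240, 180, 40]);
translate([0, 0, 40]) cube([240, 40, 140]);


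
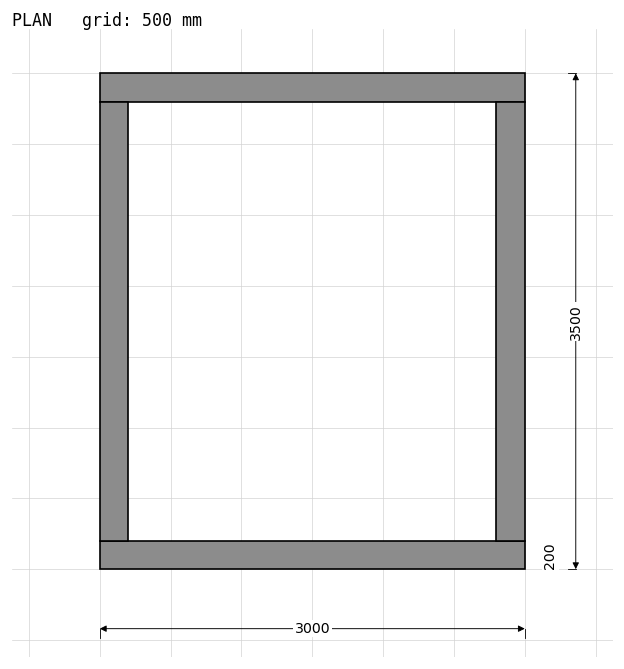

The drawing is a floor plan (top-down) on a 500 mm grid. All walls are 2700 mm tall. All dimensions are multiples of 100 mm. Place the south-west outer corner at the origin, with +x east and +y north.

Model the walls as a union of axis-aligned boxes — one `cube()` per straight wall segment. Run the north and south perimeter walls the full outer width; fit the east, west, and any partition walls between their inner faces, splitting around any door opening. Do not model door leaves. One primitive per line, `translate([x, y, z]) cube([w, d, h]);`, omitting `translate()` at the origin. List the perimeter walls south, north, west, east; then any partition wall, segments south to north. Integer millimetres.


cube([3000, 200, 2700]);
translate([0, 3300, 0]) cube([3000, 200, 2700]);
translate([0, 200, 0]) cube([200, 3100, 2700]);
translate([2800, 200, 0]) cube([200, 3100, 2700]);


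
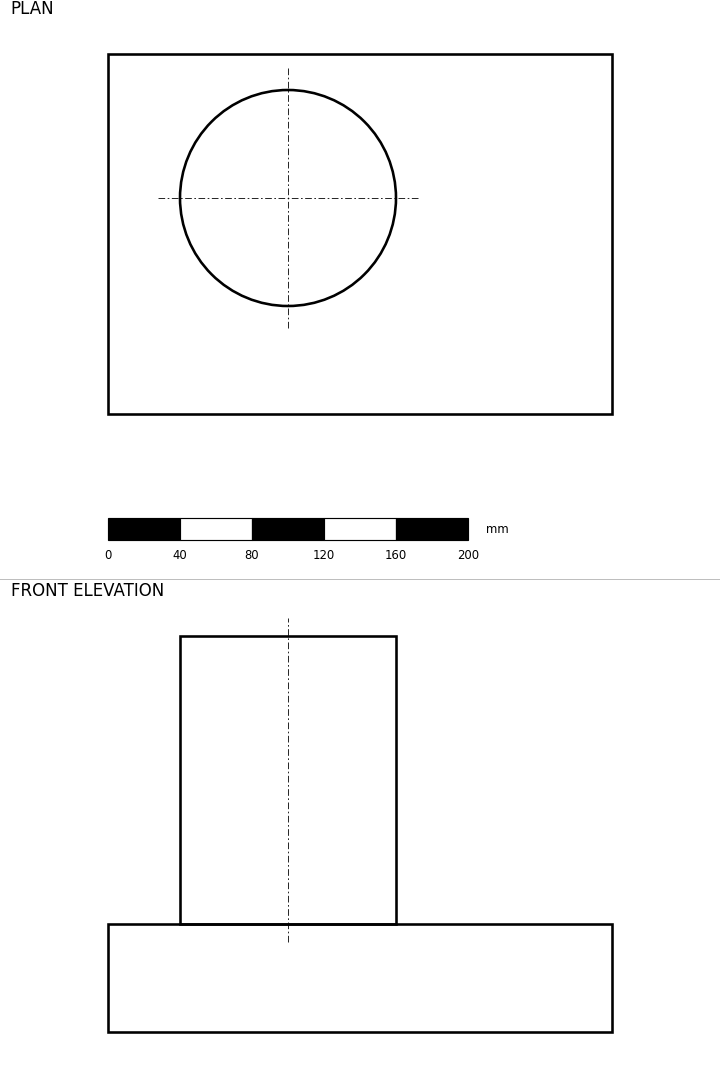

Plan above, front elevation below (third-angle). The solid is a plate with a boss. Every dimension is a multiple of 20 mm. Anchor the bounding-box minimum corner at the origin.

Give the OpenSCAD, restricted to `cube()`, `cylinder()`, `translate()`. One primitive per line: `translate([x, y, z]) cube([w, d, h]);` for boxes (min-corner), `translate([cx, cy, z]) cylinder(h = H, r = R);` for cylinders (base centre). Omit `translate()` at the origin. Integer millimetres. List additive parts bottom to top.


cube([280, 200, 60]);
translate([100, 120, 60]) cylinder(h = 160, r = 60);
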